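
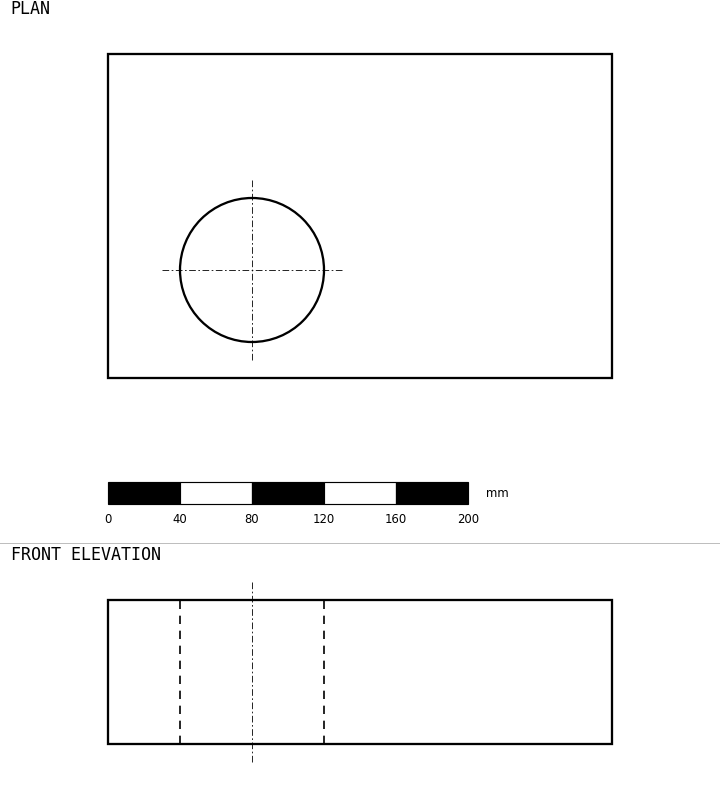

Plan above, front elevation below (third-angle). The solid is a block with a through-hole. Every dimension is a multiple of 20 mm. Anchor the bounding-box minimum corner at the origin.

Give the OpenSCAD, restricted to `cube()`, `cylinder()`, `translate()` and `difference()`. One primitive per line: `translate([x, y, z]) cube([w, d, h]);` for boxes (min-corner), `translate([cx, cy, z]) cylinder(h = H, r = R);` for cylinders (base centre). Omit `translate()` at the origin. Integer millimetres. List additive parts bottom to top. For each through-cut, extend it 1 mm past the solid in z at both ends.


difference() {
  cube([280, 180, 80]);
  translate([80, 60, -1]) cylinder(h = 82, r = 40);
}


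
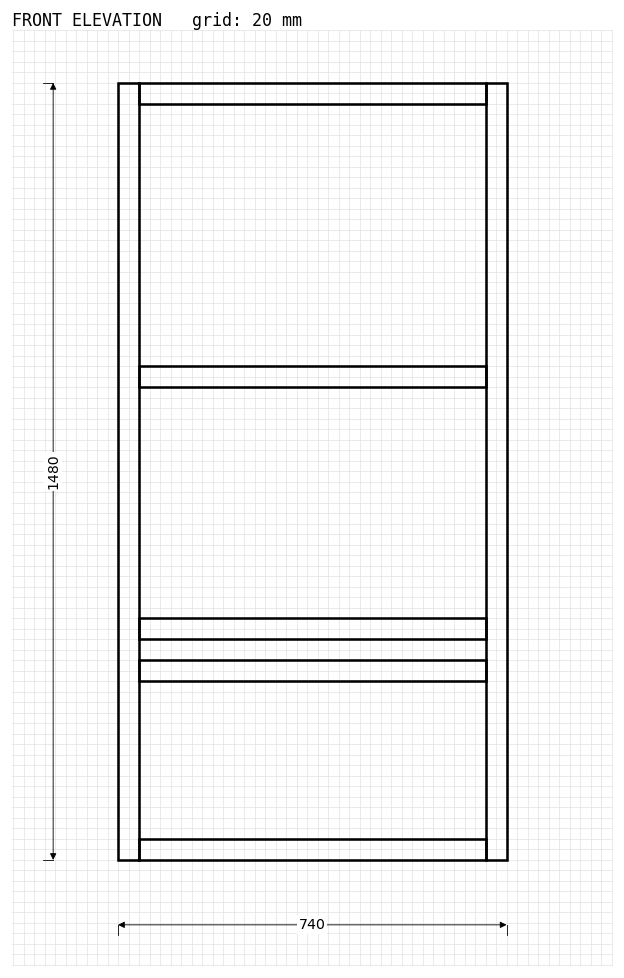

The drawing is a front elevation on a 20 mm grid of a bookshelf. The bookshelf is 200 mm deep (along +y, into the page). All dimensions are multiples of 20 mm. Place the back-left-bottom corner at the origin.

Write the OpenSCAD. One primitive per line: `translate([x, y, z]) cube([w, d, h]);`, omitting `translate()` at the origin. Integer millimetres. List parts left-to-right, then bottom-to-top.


cube([40, 200, 1480]);
translate([40, 0, 0]) cube([660, 200, 40]);
translate([40, 0, 340]) cube([660, 200, 40]);
translate([40, 0, 420]) cube([660, 200, 40]);
translate([40, 0, 900]) cube([660, 200, 40]);
translate([40, 0, 1440]) cube([660, 200, 40]);
translate([700, 0, 0]) cube([40, 200, 1480]);


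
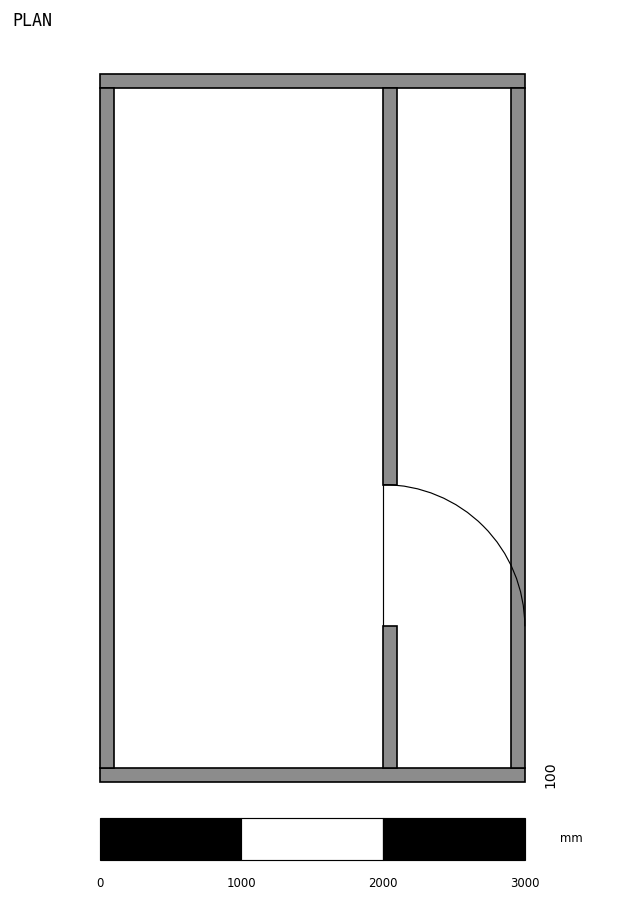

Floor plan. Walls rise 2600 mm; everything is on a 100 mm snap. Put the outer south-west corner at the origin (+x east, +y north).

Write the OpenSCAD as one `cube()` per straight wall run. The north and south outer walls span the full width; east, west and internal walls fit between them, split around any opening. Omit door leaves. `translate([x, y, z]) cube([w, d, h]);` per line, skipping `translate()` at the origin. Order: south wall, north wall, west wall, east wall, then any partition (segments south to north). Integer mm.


cube([3000, 100, 2600]);
translate([0, 4900, 0]) cube([3000, 100, 2600]);
translate([0, 100, 0]) cube([100, 4800, 2600]);
translate([2900, 100, 0]) cube([100, 4800, 2600]);
translate([2000, 100, 0]) cube([100, 1000, 2600]);
translate([2000, 2100, 0]) cube([100, 2800, 2600]);


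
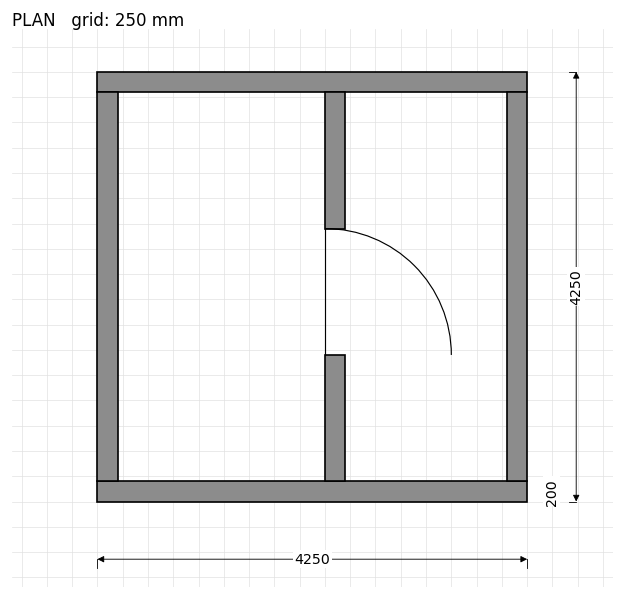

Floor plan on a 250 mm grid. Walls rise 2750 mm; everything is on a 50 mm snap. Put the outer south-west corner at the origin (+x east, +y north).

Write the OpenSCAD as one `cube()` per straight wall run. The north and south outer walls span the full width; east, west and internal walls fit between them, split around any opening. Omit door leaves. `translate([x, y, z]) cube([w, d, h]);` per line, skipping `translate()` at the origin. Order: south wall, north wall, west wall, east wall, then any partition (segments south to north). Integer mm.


cube([4250, 200, 2750]);
translate([0, 4050, 0]) cube([4250, 200, 2750]);
translate([0, 200, 0]) cube([200, 3850, 2750]);
translate([4050, 200, 0]) cube([200, 3850, 2750]);
translate([2250, 200, 0]) cube([200, 1250, 2750]);
translate([2250, 2700, 0]) cube([200, 1350, 2750]);


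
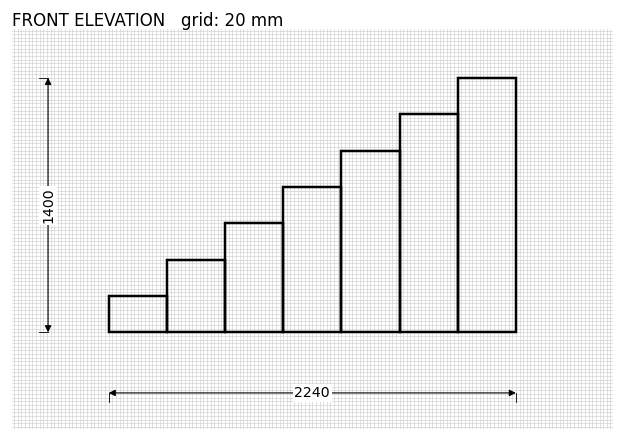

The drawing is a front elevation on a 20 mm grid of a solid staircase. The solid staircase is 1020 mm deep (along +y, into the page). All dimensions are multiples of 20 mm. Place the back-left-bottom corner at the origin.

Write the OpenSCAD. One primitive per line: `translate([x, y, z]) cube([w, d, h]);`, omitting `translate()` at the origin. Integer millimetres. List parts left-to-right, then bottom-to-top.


cube([320, 1020, 200]);
translate([320, 0, 0]) cube([320, 1020, 400]);
translate([640, 0, 0]) cube([320, 1020, 600]);
translate([960, 0, 0]) cube([320, 1020, 800]);
translate([1280, 0, 0]) cube([320, 1020, 1000]);
translate([1600, 0, 0]) cube([320, 1020, 1200]);
translate([1920, 0, 0]) cube([320, 1020, 1400]);


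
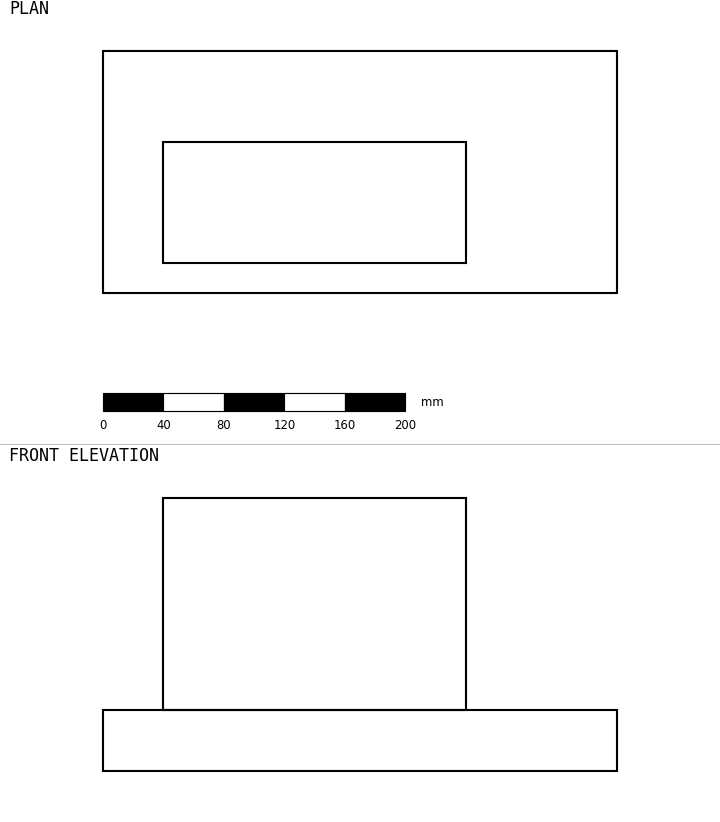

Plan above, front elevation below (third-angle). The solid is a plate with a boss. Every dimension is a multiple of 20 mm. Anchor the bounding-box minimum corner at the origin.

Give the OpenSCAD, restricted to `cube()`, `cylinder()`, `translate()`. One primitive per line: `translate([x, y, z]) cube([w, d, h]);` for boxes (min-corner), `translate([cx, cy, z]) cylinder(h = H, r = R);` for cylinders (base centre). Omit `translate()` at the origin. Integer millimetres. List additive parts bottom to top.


cube([340, 160, 40]);
translate([40, 20, 40]) cube([200, 80, 140]);


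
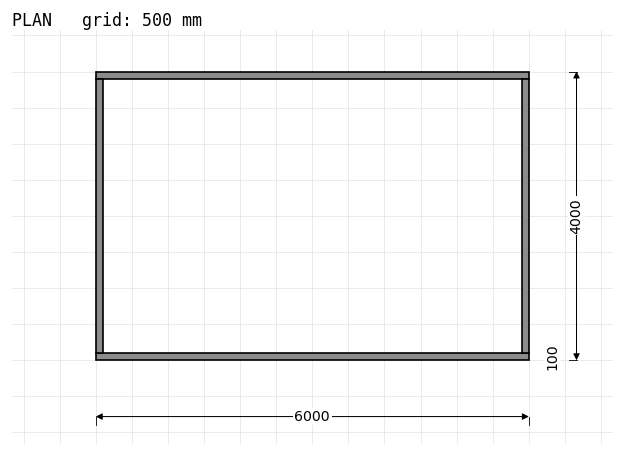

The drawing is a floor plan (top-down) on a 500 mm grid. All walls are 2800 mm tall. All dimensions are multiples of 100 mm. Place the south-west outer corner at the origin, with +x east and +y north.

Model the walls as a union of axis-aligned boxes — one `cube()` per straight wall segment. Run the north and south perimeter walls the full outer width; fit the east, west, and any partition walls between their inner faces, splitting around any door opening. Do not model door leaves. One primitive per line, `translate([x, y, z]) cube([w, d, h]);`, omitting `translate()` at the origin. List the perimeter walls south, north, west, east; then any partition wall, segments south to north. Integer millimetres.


cube([6000, 100, 2800]);
translate([0, 3900, 0]) cube([6000, 100, 2800]);
translate([0, 100, 0]) cube([100, 3800, 2800]);
translate([5900, 100, 0]) cube([100, 3800, 2800]);


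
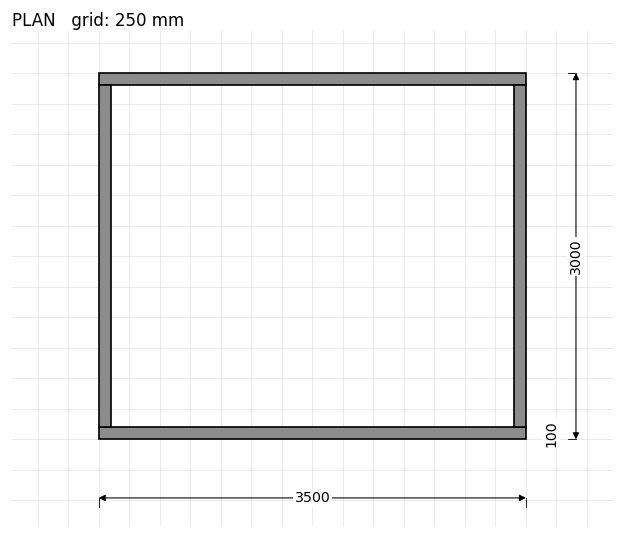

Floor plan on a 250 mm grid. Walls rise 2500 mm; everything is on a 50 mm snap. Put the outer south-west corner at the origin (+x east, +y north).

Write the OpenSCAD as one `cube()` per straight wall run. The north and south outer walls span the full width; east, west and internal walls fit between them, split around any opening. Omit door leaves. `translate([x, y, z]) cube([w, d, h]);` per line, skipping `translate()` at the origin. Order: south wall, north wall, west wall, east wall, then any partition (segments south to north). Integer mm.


cube([3500, 100, 2500]);
translate([0, 2900, 0]) cube([3500, 100, 2500]);
translate([0, 100, 0]) cube([100, 2800, 2500]);
translate([3400, 100, 0]) cube([100, 2800, 2500]);


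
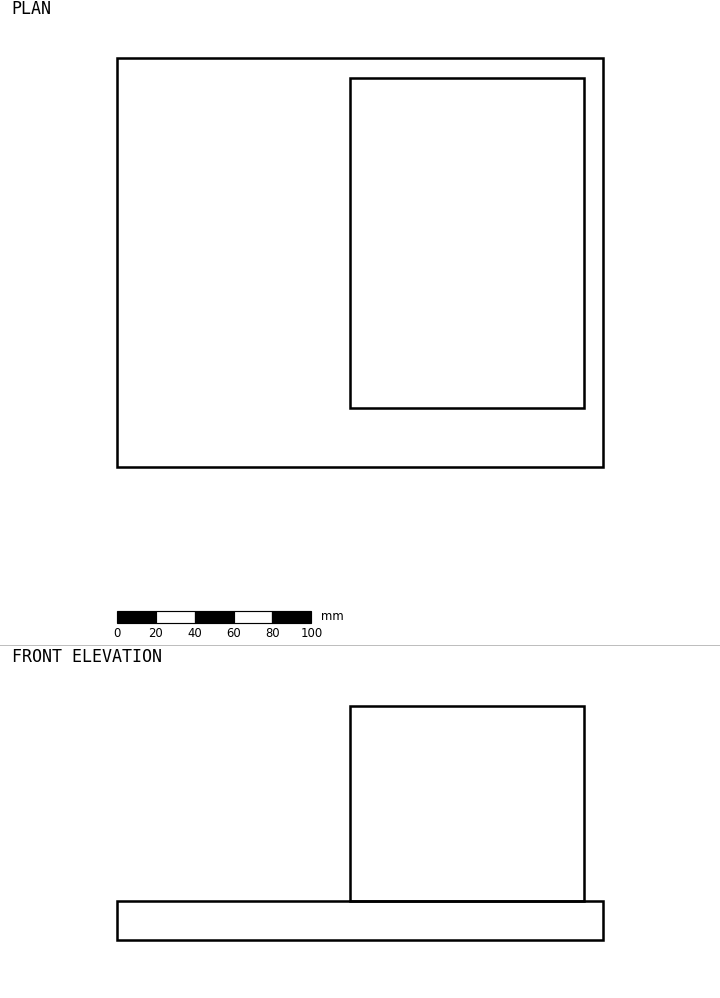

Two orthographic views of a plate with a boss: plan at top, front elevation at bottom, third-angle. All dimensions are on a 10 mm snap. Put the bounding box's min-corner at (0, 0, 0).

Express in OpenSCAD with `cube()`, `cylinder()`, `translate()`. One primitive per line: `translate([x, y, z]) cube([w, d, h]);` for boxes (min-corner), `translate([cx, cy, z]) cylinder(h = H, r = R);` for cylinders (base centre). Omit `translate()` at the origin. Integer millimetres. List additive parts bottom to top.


cube([250, 210, 20]);
translate([120, 30, 20]) cube([120, 170, 100]);


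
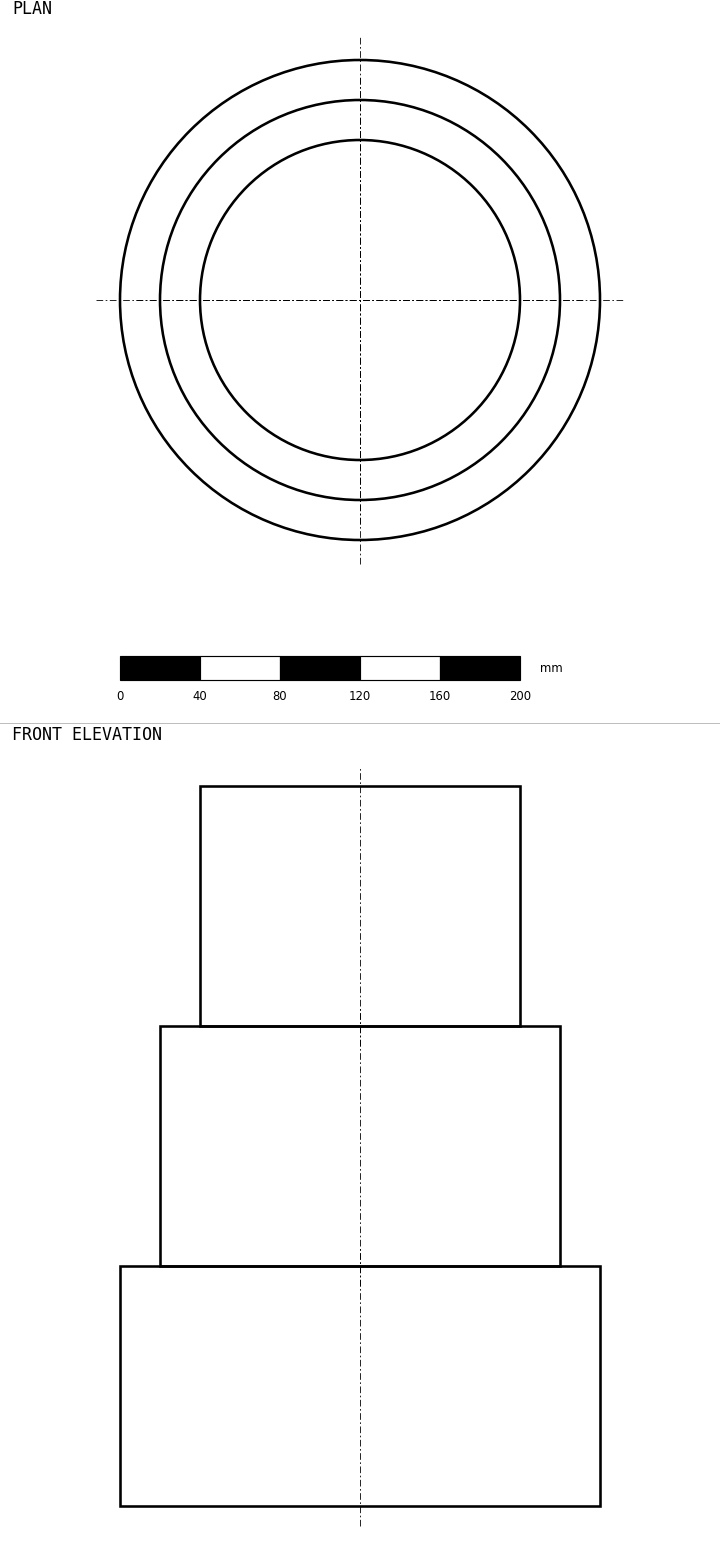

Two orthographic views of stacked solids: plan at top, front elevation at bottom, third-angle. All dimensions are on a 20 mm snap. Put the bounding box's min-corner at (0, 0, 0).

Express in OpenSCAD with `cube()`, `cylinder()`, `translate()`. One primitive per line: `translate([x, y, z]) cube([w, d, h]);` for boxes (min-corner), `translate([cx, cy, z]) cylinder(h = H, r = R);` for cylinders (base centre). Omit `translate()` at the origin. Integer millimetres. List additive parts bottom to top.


translate([120, 120, 0]) cylinder(h = 120, r = 120);
translate([120, 120, 120]) cylinder(h = 120, r = 100);
translate([120, 120, 240]) cylinder(h = 120, r = 80);


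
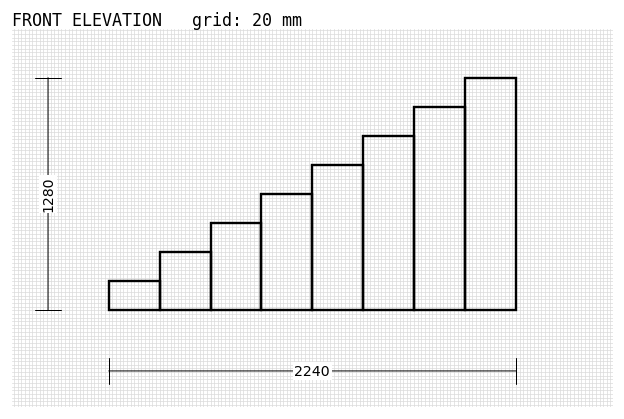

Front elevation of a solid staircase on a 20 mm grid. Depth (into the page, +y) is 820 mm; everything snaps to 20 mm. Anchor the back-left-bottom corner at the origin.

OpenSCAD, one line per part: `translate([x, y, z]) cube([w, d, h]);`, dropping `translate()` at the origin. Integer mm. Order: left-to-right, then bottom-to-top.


cube([280, 820, 160]);
translate([280, 0, 0]) cube([280, 820, 320]);
translate([560, 0, 0]) cube([280, 820, 480]);
translate([840, 0, 0]) cube([280, 820, 640]);
translate([1120, 0, 0]) cube([280, 820, 800]);
translate([1400, 0, 0]) cube([280, 820, 960]);
translate([1680, 0, 0]) cube([280, 820, 1120]);
translate([1960, 0, 0]) cube([280, 820, 1280]);


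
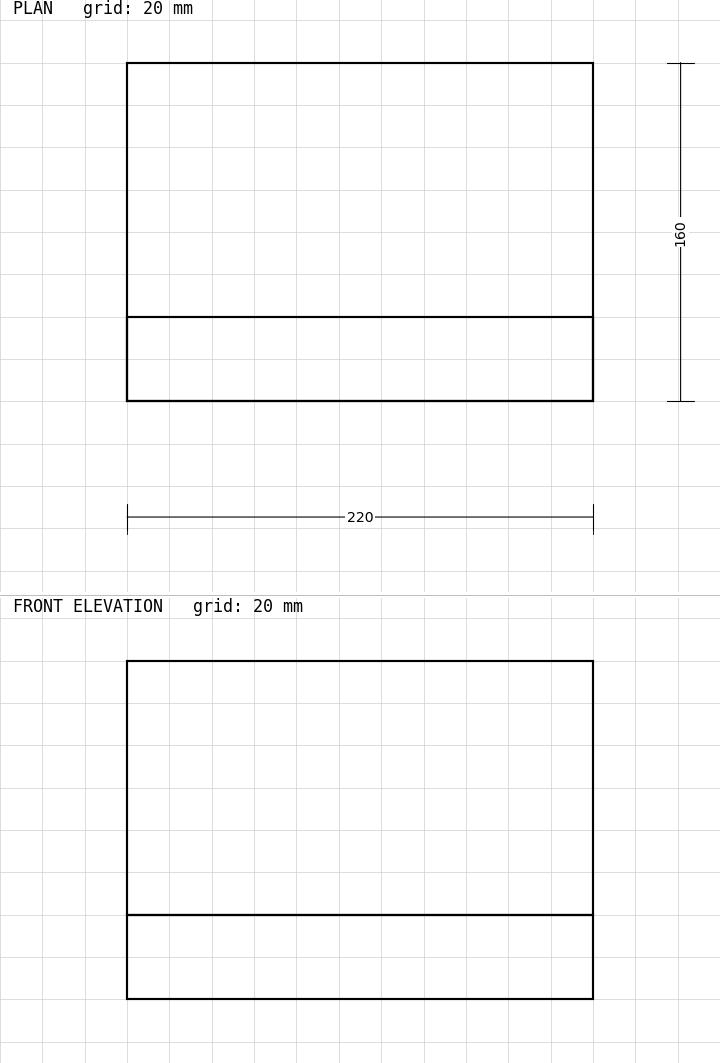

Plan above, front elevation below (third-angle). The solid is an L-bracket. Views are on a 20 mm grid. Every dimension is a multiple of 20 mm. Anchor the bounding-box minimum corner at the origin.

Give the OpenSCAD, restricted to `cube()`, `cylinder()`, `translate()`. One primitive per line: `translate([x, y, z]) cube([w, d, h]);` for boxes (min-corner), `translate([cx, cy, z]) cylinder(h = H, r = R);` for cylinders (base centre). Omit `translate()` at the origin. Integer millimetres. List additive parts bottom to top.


cube([220, 160, 40]);
translate([0, 0, 40]) cube([220, 40, 120]);


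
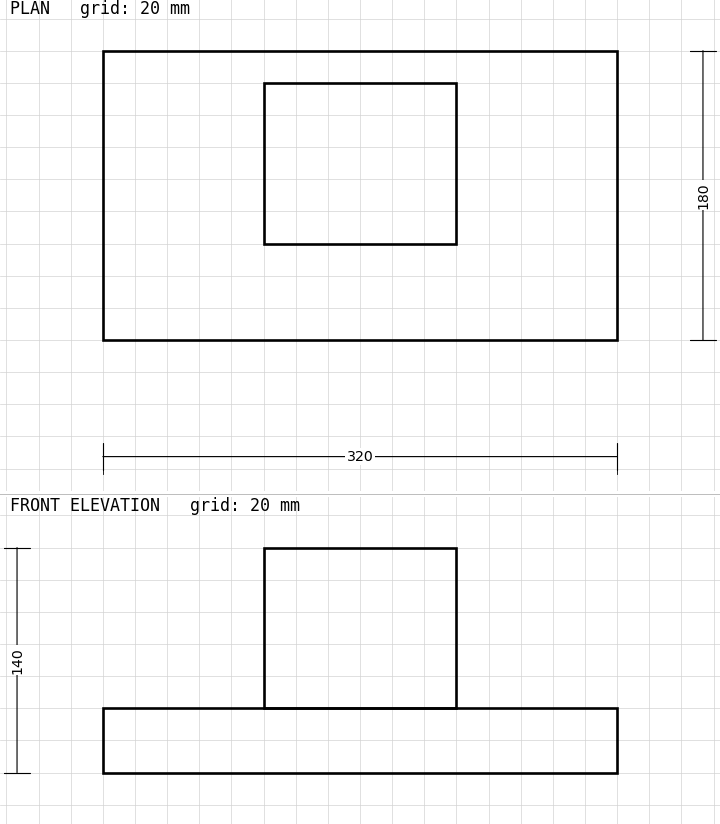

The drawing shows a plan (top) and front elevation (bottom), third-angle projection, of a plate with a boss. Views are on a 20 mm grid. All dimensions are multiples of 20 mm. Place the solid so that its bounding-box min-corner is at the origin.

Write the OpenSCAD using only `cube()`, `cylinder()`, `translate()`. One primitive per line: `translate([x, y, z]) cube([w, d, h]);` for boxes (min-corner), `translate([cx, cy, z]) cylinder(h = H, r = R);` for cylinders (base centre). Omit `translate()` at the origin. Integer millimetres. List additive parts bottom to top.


cube([320, 180, 40]);
translate([100, 60, 40]) cube([120, 100, 100]);


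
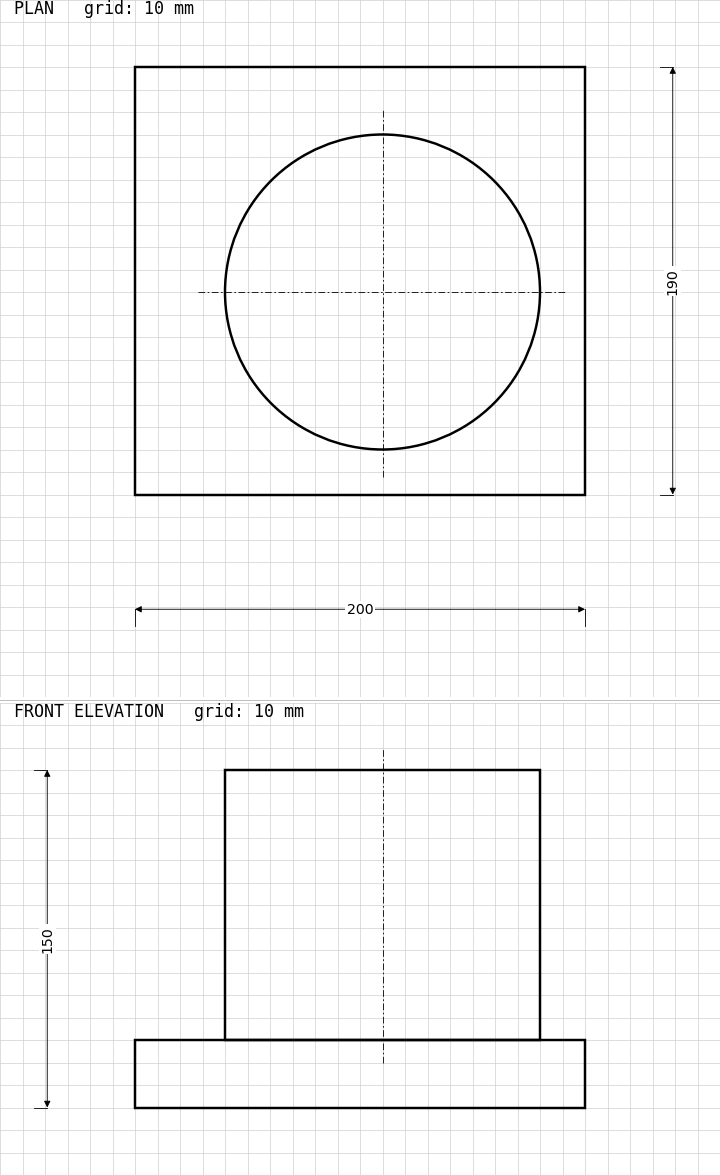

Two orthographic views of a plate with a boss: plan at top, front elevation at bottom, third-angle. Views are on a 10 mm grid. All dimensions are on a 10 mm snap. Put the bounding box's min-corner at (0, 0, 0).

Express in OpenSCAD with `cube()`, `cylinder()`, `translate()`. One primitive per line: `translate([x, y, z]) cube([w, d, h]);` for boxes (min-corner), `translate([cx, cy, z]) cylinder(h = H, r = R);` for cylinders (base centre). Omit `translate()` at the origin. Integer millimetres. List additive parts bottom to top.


cube([200, 190, 30]);
translate([110, 90, 30]) cylinder(h = 120, r = 70);


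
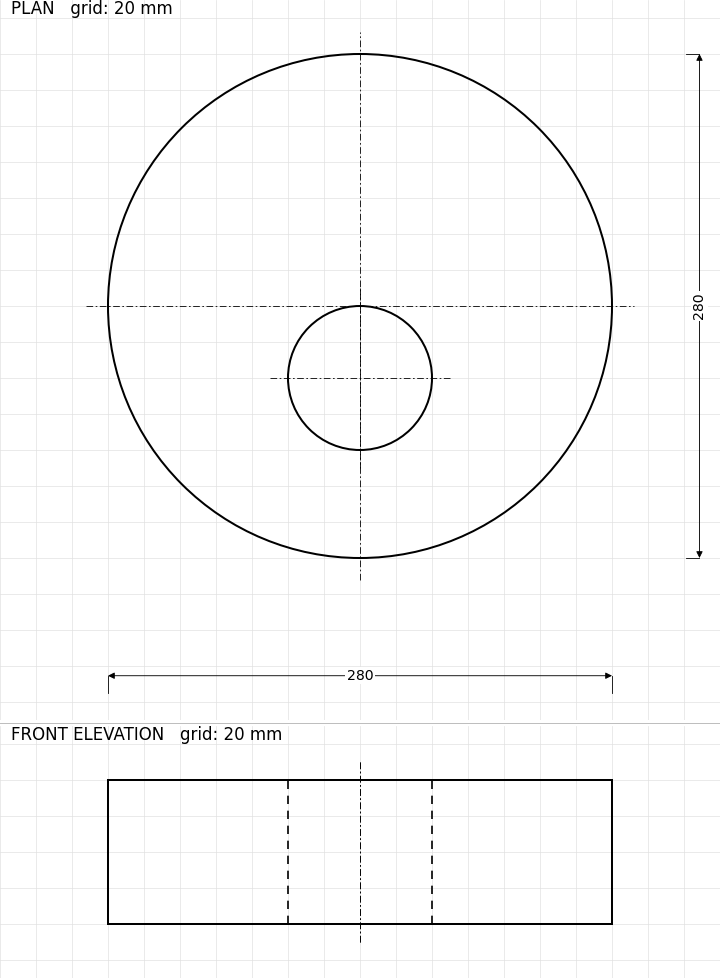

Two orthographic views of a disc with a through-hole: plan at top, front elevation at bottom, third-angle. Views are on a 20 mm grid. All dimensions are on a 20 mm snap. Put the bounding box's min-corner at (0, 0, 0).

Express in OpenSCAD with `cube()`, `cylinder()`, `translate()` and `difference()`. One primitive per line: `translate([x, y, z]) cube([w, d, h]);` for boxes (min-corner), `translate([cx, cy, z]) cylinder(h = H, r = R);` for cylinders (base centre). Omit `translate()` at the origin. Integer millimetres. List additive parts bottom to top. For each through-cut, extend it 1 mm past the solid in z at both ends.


difference() {
  translate([140, 140, 0]) cylinder(h = 80, r = 140);
  translate([140, 100, -1]) cylinder(h = 82, r = 40);
}


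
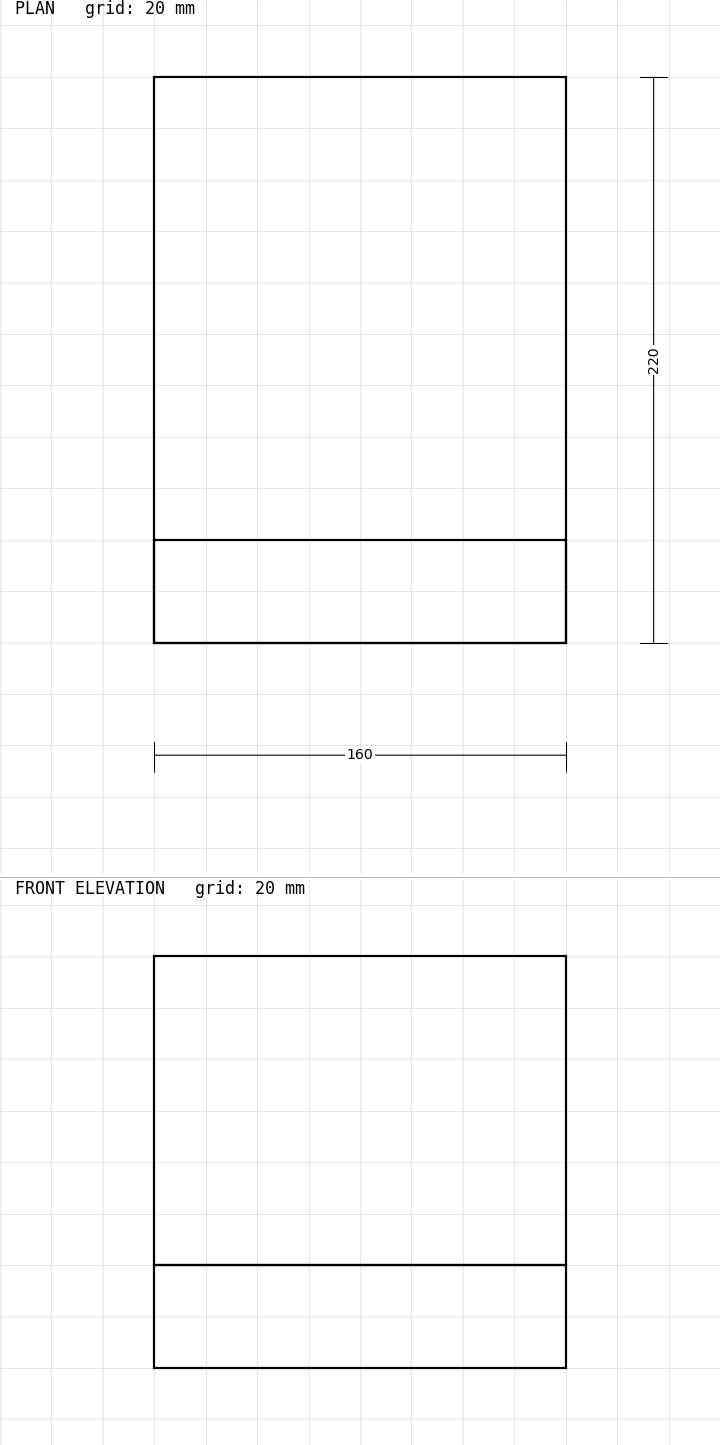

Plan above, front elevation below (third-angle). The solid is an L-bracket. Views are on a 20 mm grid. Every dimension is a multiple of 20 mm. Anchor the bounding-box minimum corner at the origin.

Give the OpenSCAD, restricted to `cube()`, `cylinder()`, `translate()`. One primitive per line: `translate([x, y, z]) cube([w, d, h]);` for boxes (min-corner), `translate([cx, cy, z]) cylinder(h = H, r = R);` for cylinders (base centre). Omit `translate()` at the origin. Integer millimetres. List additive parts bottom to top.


cube([160, 220, 40]);
translate([0, 0, 40]) cube([160, 40, 120]);


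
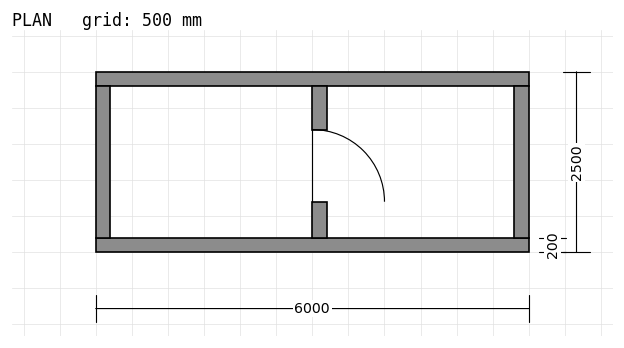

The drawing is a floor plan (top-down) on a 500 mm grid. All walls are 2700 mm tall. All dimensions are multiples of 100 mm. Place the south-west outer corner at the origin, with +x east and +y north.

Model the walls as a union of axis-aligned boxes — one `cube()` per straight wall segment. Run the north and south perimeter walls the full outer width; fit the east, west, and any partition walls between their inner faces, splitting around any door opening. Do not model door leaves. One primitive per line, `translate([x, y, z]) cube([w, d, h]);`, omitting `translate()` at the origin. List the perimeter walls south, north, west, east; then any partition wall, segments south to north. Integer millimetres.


cube([6000, 200, 2700]);
translate([0, 2300, 0]) cube([6000, 200, 2700]);
translate([0, 200, 0]) cube([200, 2100, 2700]);
translate([5800, 200, 0]) cube([200, 2100, 2700]);
translate([3000, 200, 0]) cube([200, 500, 2700]);
translate([3000, 1700, 0]) cube([200, 600, 2700]);


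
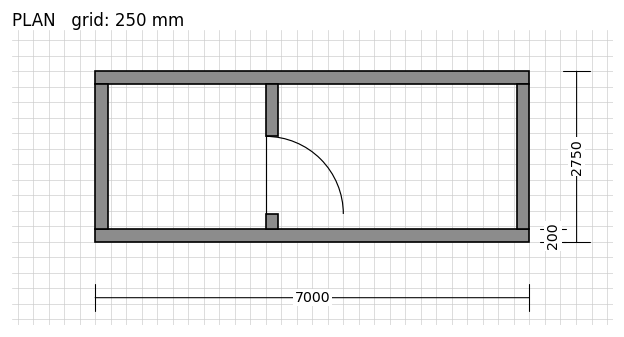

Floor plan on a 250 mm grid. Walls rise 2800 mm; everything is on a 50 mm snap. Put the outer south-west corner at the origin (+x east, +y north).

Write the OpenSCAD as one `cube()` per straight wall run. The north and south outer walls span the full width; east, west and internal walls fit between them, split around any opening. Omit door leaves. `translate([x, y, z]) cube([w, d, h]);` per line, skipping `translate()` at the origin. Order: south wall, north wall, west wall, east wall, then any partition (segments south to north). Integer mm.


cube([7000, 200, 2800]);
translate([0, 2550, 0]) cube([7000, 200, 2800]);
translate([0, 200, 0]) cube([200, 2350, 2800]);
translate([6800, 200, 0]) cube([200, 2350, 2800]);
translate([2750, 200, 0]) cube([200, 250, 2800]);
translate([2750, 1700, 0]) cube([200, 850, 2800]);


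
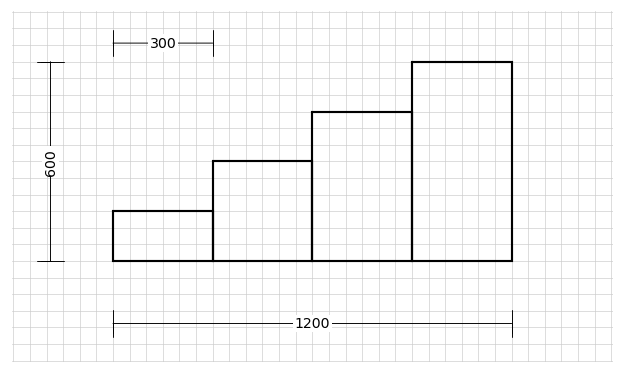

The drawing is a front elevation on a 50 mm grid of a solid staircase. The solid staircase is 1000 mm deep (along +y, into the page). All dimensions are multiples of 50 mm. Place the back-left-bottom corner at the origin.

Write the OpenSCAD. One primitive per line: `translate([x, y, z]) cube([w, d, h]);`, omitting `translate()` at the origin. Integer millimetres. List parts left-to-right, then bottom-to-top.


cube([300, 1000, 150]);
translate([300, 0, 0]) cube([300, 1000, 300]);
translate([600, 0, 0]) cube([300, 1000, 450]);
translate([900, 0, 0]) cube([300, 1000, 600]);


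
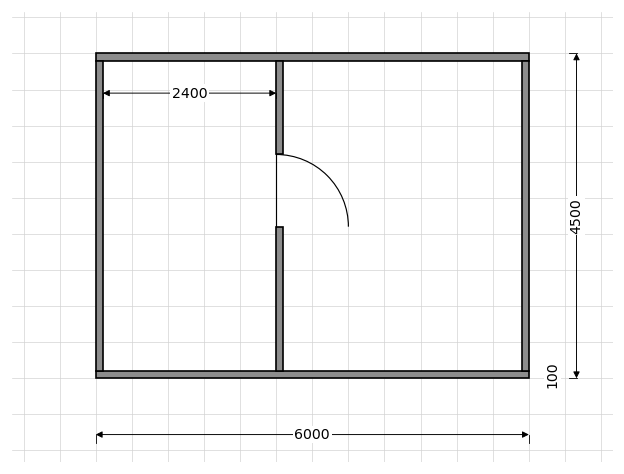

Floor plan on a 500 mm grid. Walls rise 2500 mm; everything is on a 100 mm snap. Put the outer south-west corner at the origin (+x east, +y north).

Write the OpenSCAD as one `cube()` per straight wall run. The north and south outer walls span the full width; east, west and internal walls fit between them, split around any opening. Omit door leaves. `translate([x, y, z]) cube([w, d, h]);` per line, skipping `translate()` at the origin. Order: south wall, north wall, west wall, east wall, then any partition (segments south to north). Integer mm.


cube([6000, 100, 2500]);
translate([0, 4400, 0]) cube([6000, 100, 2500]);
translate([0, 100, 0]) cube([100, 4300, 2500]);
translate([5900, 100, 0]) cube([100, 4300, 2500]);
translate([2500, 100, 0]) cube([100, 2000, 2500]);
translate([2500, 3100, 0]) cube([100, 1300, 2500]);


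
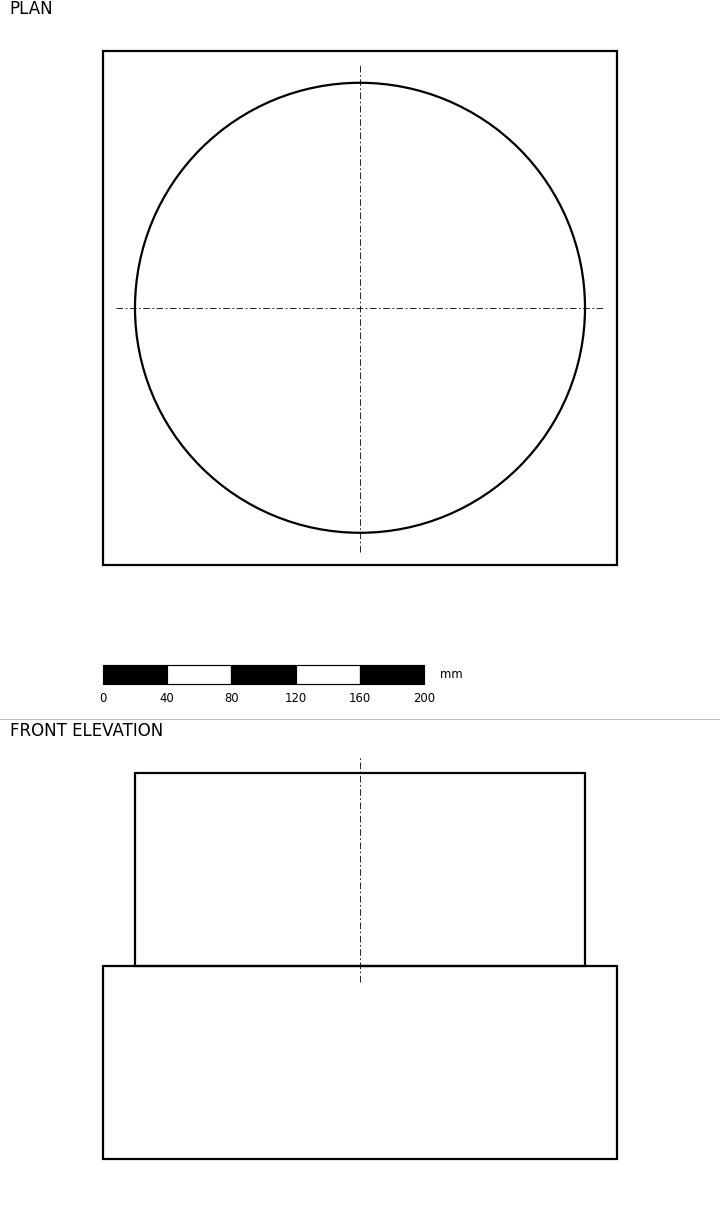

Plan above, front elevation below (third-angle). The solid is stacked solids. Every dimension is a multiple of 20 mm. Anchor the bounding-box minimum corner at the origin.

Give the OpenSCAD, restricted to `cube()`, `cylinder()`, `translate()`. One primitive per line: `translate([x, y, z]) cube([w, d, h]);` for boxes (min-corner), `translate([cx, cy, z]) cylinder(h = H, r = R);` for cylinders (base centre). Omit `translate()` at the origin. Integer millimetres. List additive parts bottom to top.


cube([320, 320, 120]);
translate([160, 160, 120]) cylinder(h = 120, r = 140);


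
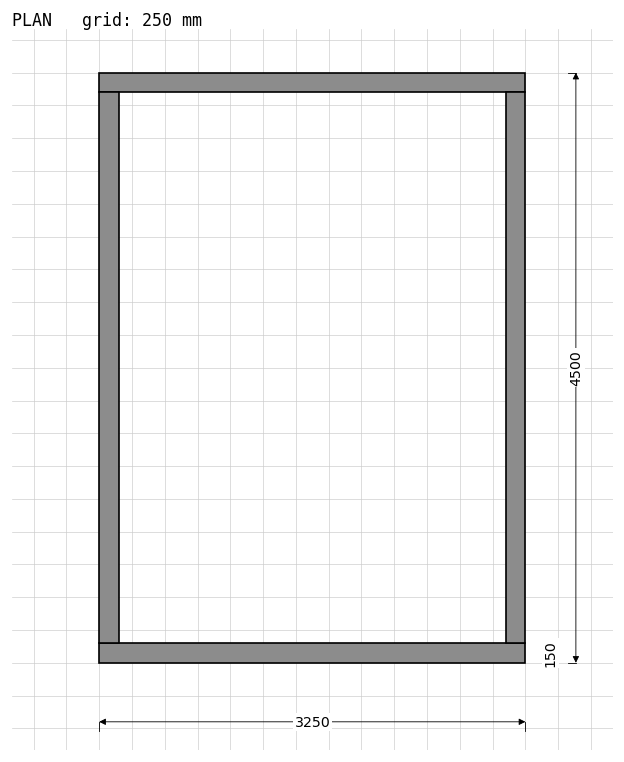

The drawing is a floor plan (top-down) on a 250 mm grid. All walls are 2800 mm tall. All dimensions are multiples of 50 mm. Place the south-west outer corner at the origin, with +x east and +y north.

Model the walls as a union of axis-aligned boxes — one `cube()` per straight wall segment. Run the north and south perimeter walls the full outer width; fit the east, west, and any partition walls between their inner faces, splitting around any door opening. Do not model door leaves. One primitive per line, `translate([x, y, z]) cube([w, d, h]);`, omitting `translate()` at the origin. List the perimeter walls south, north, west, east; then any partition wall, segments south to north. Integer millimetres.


cube([3250, 150, 2800]);
translate([0, 4350, 0]) cube([3250, 150, 2800]);
translate([0, 150, 0]) cube([150, 4200, 2800]);
translate([3100, 150, 0]) cube([150, 4200, 2800]);


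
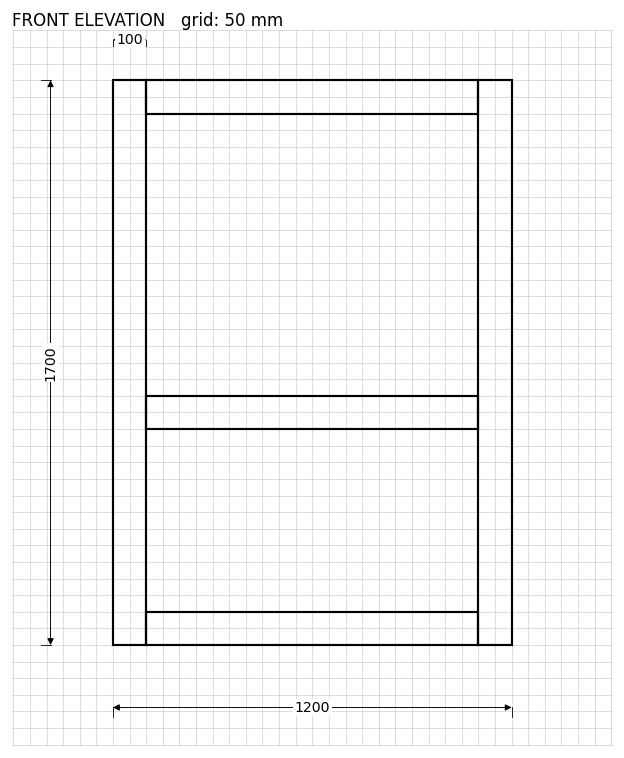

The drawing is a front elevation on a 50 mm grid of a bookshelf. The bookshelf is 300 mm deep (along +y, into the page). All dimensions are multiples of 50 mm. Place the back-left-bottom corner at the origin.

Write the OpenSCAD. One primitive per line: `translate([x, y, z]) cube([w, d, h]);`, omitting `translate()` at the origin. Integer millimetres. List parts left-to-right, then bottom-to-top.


cube([100, 300, 1700]);
translate([100, 0, 0]) cube([1000, 300, 100]);
translate([100, 0, 650]) cube([1000, 300, 100]);
translate([100, 0, 1600]) cube([1000, 300, 100]);
translate([1100, 0, 0]) cube([100, 300, 1700]);


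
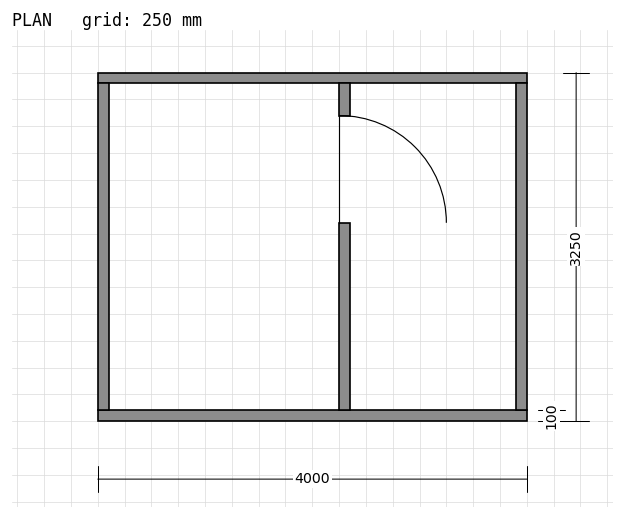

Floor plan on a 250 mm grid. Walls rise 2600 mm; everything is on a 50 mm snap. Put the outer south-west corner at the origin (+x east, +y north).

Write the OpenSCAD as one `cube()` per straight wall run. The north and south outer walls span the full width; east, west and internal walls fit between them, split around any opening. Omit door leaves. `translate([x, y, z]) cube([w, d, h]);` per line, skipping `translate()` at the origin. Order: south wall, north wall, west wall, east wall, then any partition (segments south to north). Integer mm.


cube([4000, 100, 2600]);
translate([0, 3150, 0]) cube([4000, 100, 2600]);
translate([0, 100, 0]) cube([100, 3050, 2600]);
translate([3900, 100, 0]) cube([100, 3050, 2600]);
translate([2250, 100, 0]) cube([100, 1750, 2600]);
translate([2250, 2850, 0]) cube([100, 300, 2600]);


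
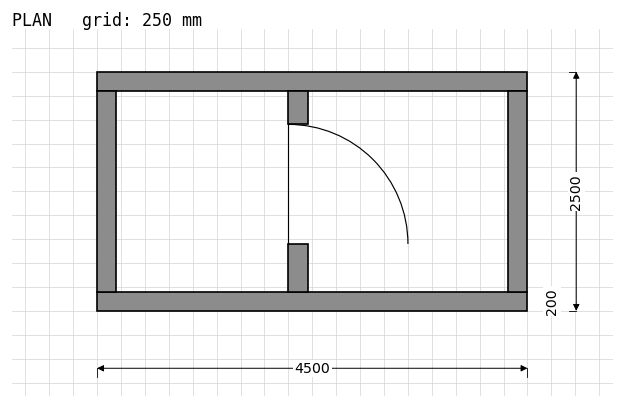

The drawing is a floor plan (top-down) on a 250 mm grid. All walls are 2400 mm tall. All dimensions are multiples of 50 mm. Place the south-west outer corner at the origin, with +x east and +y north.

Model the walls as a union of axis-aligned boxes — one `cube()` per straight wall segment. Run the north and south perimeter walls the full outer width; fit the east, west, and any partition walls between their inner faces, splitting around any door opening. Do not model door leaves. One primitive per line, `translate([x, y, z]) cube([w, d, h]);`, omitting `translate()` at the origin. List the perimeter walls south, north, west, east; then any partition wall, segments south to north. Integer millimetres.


cube([4500, 200, 2400]);
translate([0, 2300, 0]) cube([4500, 200, 2400]);
translate([0, 200, 0]) cube([200, 2100, 2400]);
translate([4300, 200, 0]) cube([200, 2100, 2400]);
translate([2000, 200, 0]) cube([200, 500, 2400]);
translate([2000, 1950, 0]) cube([200, 350, 2400]);


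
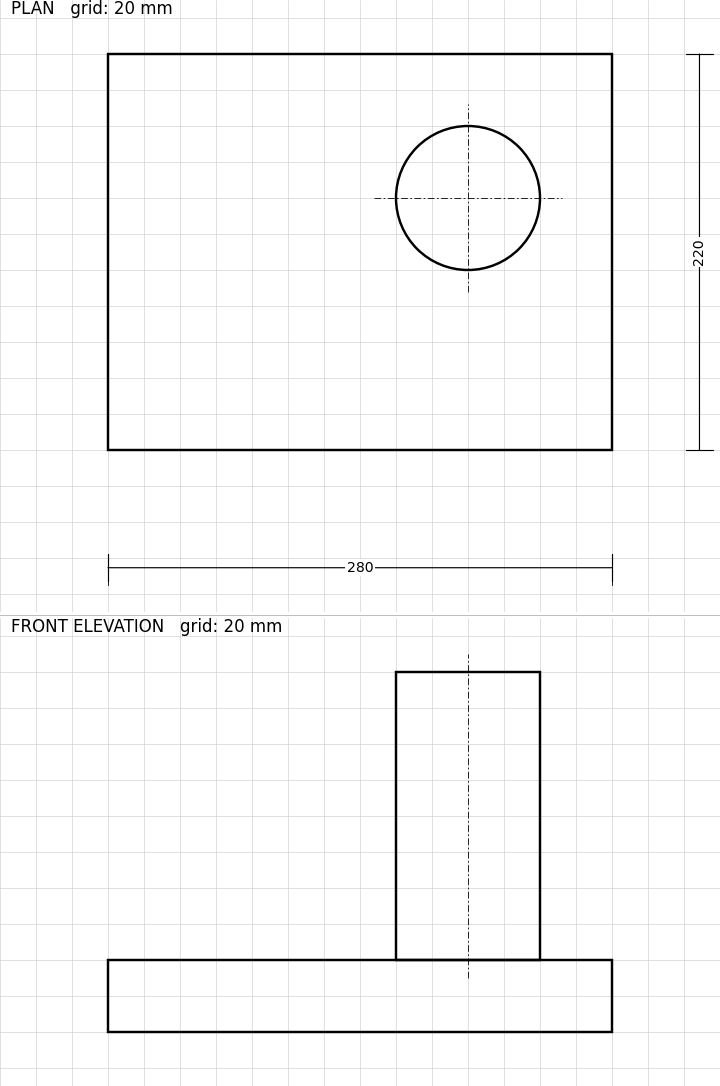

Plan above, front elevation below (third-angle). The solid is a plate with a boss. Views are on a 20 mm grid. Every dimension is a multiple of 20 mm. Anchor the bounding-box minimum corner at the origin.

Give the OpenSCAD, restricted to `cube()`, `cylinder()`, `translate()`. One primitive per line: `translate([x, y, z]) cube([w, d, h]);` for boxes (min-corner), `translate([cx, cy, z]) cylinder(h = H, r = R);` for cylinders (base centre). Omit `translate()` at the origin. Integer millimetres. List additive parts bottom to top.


cube([280, 220, 40]);
translate([200, 140, 40]) cylinder(h = 160, r = 40);


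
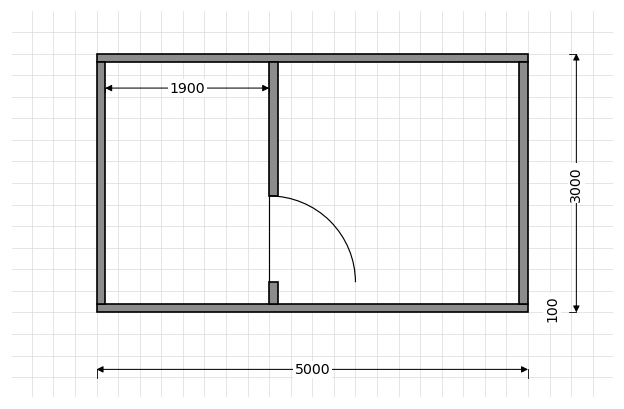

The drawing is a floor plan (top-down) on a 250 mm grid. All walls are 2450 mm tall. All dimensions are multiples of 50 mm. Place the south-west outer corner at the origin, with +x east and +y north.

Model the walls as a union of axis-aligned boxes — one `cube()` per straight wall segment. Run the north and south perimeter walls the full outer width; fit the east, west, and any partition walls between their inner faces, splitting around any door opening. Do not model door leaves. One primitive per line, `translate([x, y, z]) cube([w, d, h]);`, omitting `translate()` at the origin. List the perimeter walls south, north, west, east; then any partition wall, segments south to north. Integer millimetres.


cube([5000, 100, 2450]);
translate([0, 2900, 0]) cube([5000, 100, 2450]);
translate([0, 100, 0]) cube([100, 2800, 2450]);
translate([4900, 100, 0]) cube([100, 2800, 2450]);
translate([2000, 100, 0]) cube([100, 250, 2450]);
translate([2000, 1350, 0]) cube([100, 1550, 2450]);


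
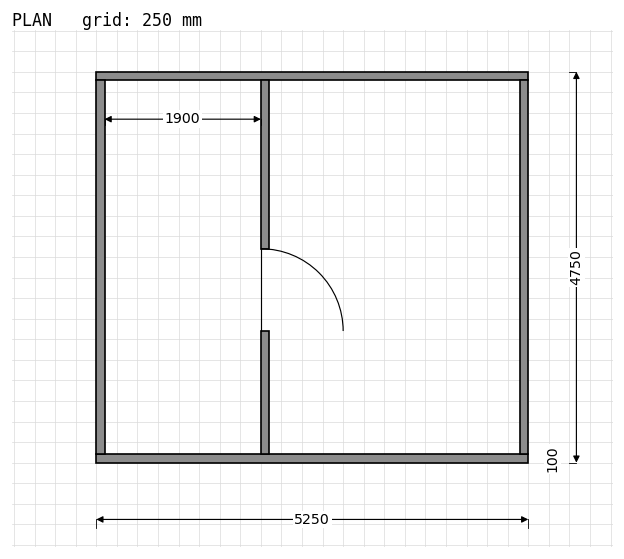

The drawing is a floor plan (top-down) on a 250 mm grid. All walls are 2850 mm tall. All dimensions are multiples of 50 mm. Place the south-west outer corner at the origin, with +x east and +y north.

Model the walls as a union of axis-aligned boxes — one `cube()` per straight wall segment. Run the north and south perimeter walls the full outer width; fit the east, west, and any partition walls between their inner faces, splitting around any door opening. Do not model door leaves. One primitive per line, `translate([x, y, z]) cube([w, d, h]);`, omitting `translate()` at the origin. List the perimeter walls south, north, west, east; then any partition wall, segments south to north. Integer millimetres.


cube([5250, 100, 2850]);
translate([0, 4650, 0]) cube([5250, 100, 2850]);
translate([0, 100, 0]) cube([100, 4550, 2850]);
translate([5150, 100, 0]) cube([100, 4550, 2850]);
translate([2000, 100, 0]) cube([100, 1500, 2850]);
translate([2000, 2600, 0]) cube([100, 2050, 2850]);


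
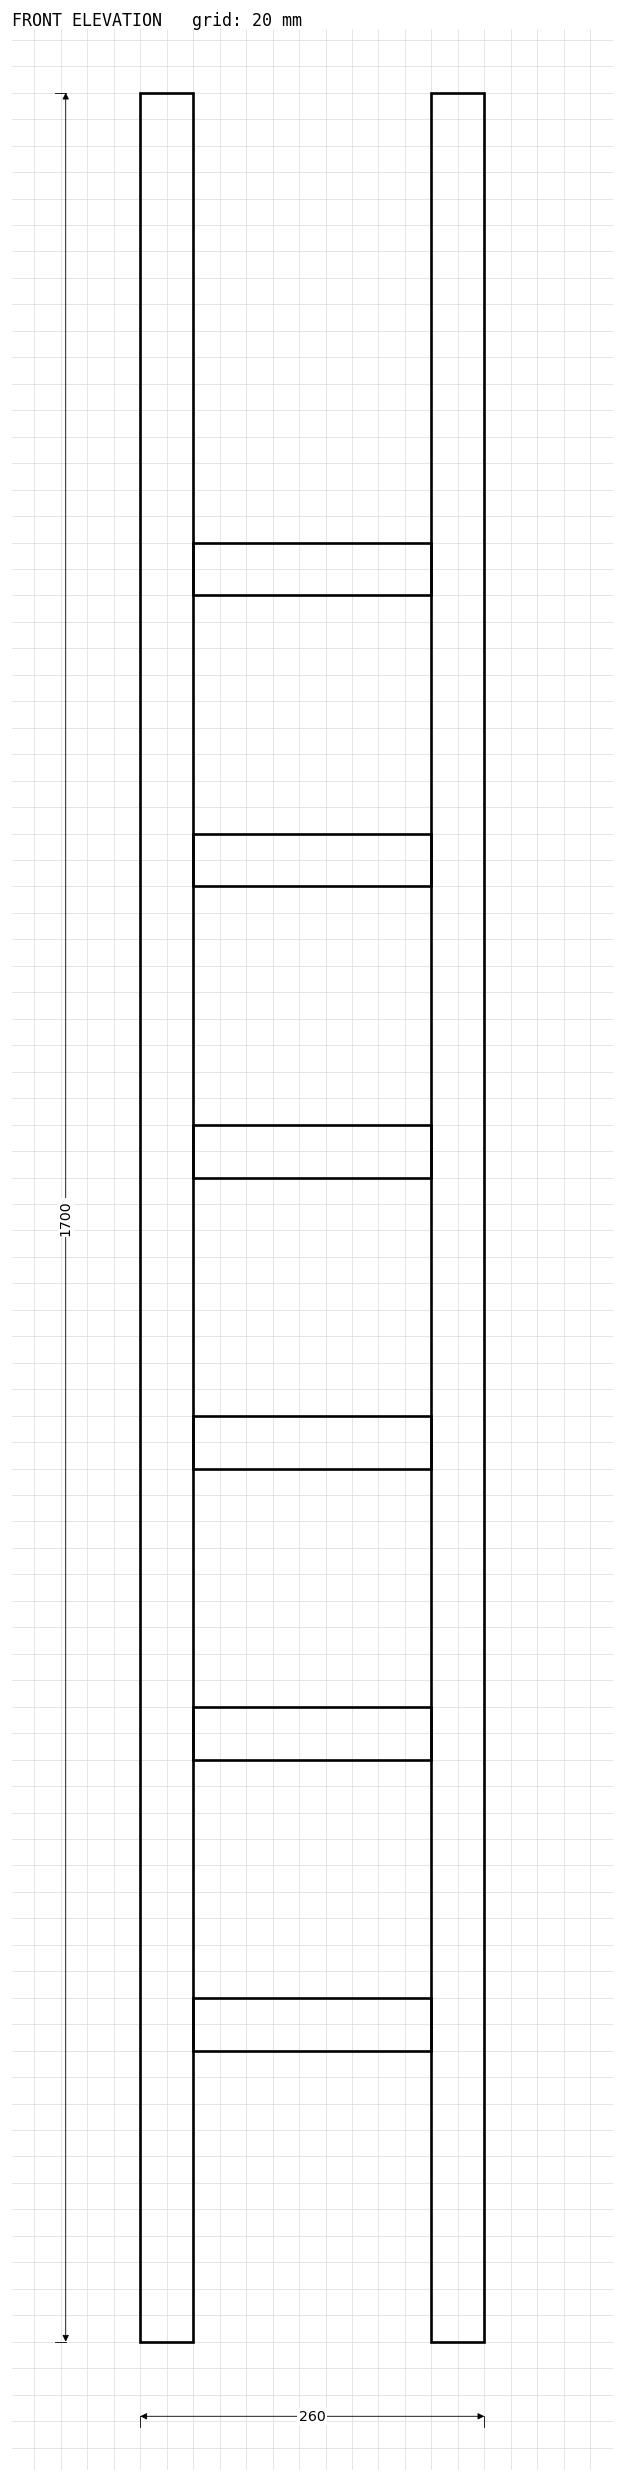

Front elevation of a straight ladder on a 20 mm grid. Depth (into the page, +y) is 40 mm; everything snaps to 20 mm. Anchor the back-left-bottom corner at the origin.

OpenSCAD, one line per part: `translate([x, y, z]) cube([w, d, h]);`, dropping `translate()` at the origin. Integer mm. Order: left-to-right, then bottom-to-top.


cube([40, 40, 1700]);
translate([40, 0, 220]) cube([180, 40, 40]);
translate([40, 0, 440]) cube([180, 40, 40]);
translate([40, 0, 660]) cube([180, 40, 40]);
translate([40, 0, 880]) cube([180, 40, 40]);
translate([40, 0, 1100]) cube([180, 40, 40]);
translate([40, 0, 1320]) cube([180, 40, 40]);
translate([220, 0, 0]) cube([40, 40, 1700]);


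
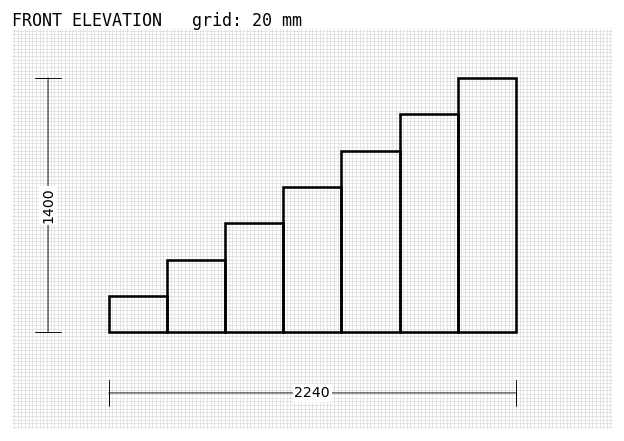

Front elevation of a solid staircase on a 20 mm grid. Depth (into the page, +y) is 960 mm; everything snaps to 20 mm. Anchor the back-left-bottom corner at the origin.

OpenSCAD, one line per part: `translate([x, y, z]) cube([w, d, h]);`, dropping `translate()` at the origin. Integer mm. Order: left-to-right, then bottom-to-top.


cube([320, 960, 200]);
translate([320, 0, 0]) cube([320, 960, 400]);
translate([640, 0, 0]) cube([320, 960, 600]);
translate([960, 0, 0]) cube([320, 960, 800]);
translate([1280, 0, 0]) cube([320, 960, 1000]);
translate([1600, 0, 0]) cube([320, 960, 1200]);
translate([1920, 0, 0]) cube([320, 960, 1400]);


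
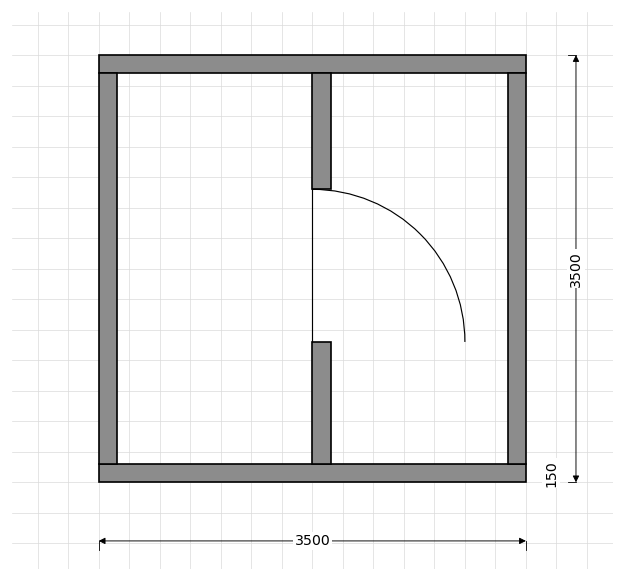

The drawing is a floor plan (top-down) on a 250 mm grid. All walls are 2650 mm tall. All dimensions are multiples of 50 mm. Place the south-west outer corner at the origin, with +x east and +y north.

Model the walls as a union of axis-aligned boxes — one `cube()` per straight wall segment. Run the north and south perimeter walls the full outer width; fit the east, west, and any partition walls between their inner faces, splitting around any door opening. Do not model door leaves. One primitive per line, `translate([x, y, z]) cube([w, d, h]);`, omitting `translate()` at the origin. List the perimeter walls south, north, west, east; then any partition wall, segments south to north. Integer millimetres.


cube([3500, 150, 2650]);
translate([0, 3350, 0]) cube([3500, 150, 2650]);
translate([0, 150, 0]) cube([150, 3200, 2650]);
translate([3350, 150, 0]) cube([150, 3200, 2650]);
translate([1750, 150, 0]) cube([150, 1000, 2650]);
translate([1750, 2400, 0]) cube([150, 950, 2650]);


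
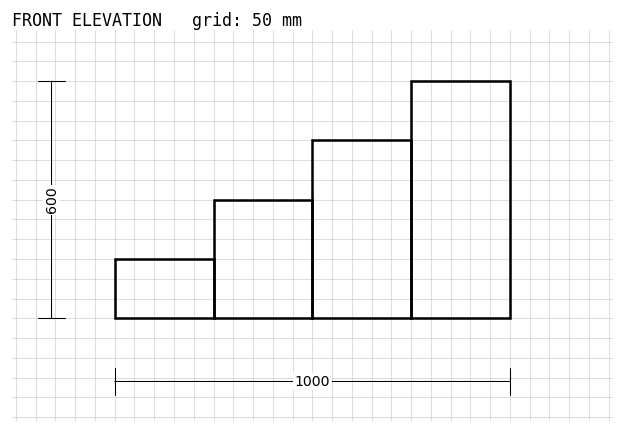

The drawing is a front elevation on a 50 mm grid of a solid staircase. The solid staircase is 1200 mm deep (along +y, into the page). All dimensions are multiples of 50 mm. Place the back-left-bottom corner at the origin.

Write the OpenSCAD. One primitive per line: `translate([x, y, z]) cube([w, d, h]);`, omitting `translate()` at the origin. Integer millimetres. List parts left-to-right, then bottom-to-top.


cube([250, 1200, 150]);
translate([250, 0, 0]) cube([250, 1200, 300]);
translate([500, 0, 0]) cube([250, 1200, 450]);
translate([750, 0, 0]) cube([250, 1200, 600]);


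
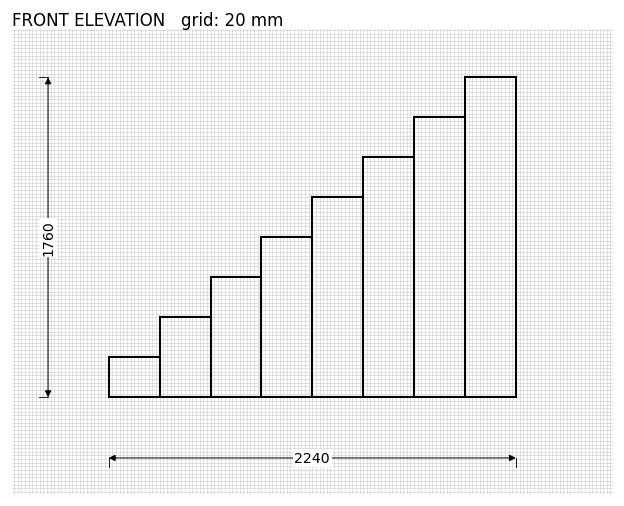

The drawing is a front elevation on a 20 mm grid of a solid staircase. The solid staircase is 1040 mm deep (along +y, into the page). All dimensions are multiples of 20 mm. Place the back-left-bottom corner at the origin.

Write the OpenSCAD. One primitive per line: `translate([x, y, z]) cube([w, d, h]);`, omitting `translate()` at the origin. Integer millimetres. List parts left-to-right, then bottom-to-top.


cube([280, 1040, 220]);
translate([280, 0, 0]) cube([280, 1040, 440]);
translate([560, 0, 0]) cube([280, 1040, 660]);
translate([840, 0, 0]) cube([280, 1040, 880]);
translate([1120, 0, 0]) cube([280, 1040, 1100]);
translate([1400, 0, 0]) cube([280, 1040, 1320]);
translate([1680, 0, 0]) cube([280, 1040, 1540]);
translate([1960, 0, 0]) cube([280, 1040, 1760]);


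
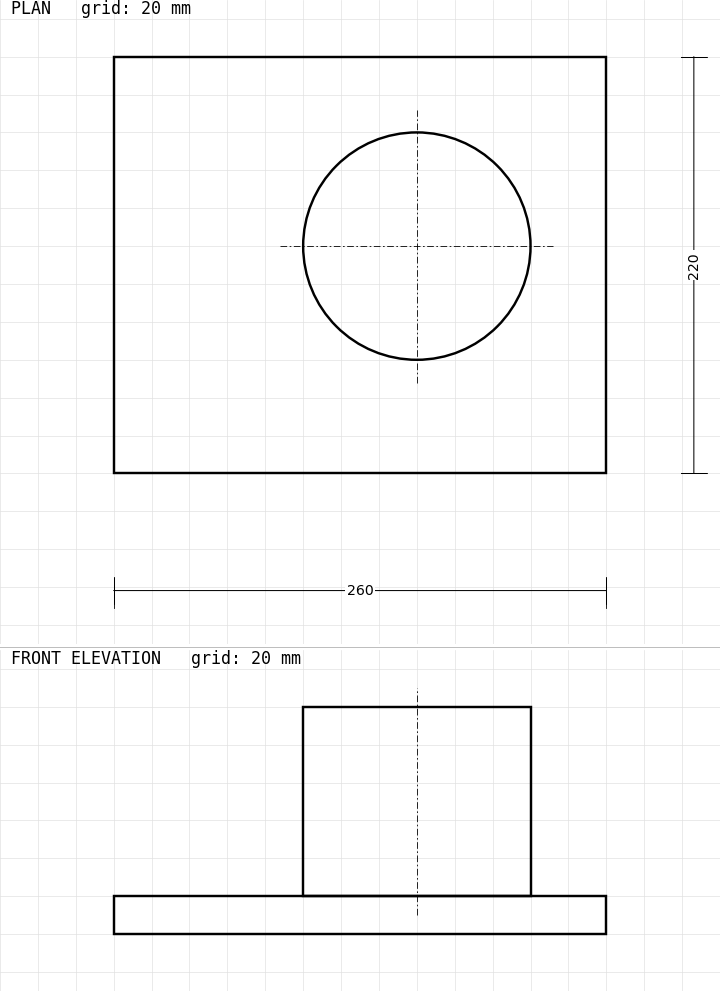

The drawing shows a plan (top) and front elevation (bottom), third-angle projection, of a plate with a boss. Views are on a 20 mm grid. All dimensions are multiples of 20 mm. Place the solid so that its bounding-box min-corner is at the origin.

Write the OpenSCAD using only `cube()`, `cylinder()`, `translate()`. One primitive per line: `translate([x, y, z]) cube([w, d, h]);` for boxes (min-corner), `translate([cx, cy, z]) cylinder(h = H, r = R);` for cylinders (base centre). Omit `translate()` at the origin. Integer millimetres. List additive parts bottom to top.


cube([260, 220, 20]);
translate([160, 120, 20]) cylinder(h = 100, r = 60);


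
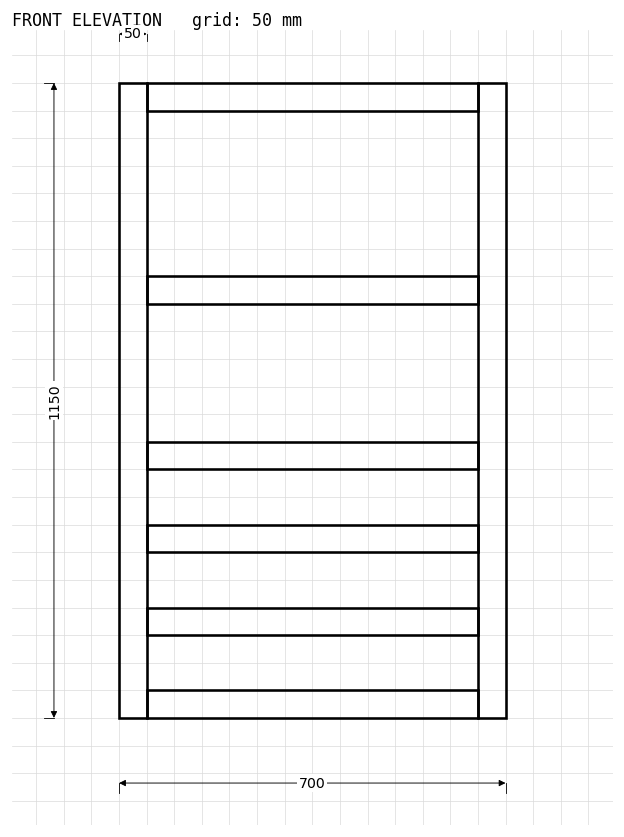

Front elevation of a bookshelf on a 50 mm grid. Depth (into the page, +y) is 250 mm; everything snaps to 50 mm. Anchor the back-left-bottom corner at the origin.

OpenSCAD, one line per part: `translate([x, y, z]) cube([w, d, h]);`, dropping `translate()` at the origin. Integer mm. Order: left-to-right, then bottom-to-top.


cube([50, 250, 1150]);
translate([50, 0, 0]) cube([600, 250, 50]);
translate([50, 0, 150]) cube([600, 250, 50]);
translate([50, 0, 300]) cube([600, 250, 50]);
translate([50, 0, 450]) cube([600, 250, 50]);
translate([50, 0, 750]) cube([600, 250, 50]);
translate([50, 0, 1100]) cube([600, 250, 50]);
translate([650, 0, 0]) cube([50, 250, 1150]);


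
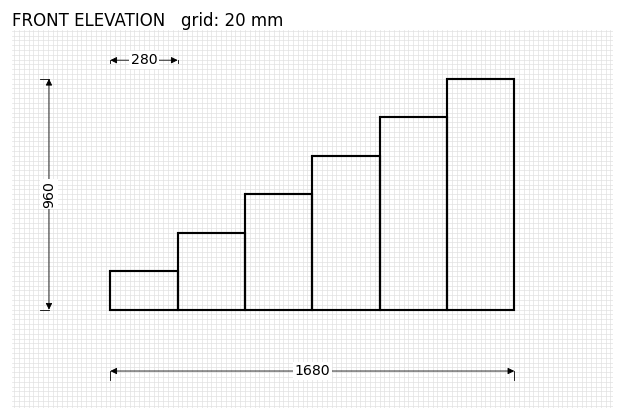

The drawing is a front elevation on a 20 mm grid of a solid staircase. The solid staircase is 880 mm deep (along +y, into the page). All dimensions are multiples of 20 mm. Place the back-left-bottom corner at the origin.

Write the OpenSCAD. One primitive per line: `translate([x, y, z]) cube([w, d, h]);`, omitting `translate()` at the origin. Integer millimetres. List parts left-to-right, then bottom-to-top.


cube([280, 880, 160]);
translate([280, 0, 0]) cube([280, 880, 320]);
translate([560, 0, 0]) cube([280, 880, 480]);
translate([840, 0, 0]) cube([280, 880, 640]);
translate([1120, 0, 0]) cube([280, 880, 800]);
translate([1400, 0, 0]) cube([280, 880, 960]);


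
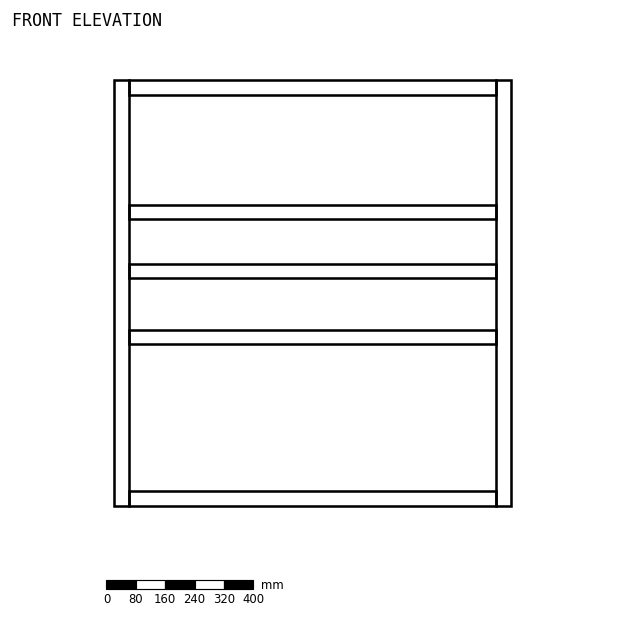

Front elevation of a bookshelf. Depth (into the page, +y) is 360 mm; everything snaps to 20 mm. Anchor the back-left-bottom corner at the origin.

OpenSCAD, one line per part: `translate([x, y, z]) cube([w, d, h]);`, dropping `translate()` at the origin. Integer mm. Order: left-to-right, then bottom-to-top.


cube([40, 360, 1160]);
translate([40, 0, 0]) cube([1000, 360, 40]);
translate([40, 0, 440]) cube([1000, 360, 40]);
translate([40, 0, 620]) cube([1000, 360, 40]);
translate([40, 0, 780]) cube([1000, 360, 40]);
translate([40, 0, 1120]) cube([1000, 360, 40]);
translate([1040, 0, 0]) cube([40, 360, 1160]);


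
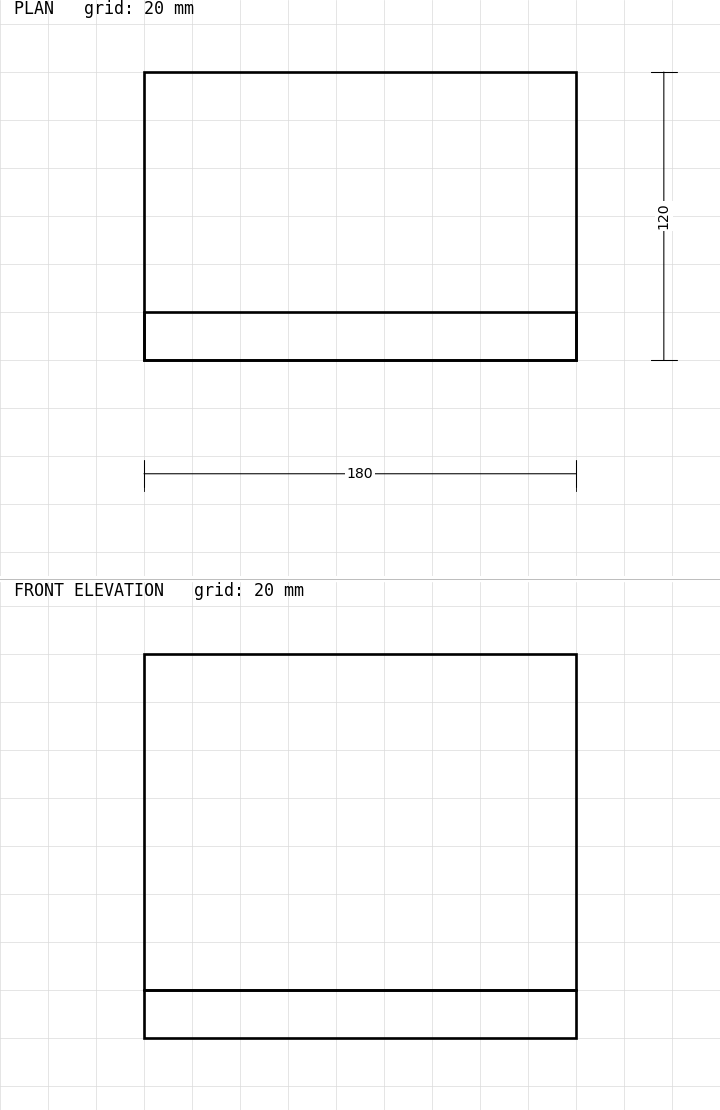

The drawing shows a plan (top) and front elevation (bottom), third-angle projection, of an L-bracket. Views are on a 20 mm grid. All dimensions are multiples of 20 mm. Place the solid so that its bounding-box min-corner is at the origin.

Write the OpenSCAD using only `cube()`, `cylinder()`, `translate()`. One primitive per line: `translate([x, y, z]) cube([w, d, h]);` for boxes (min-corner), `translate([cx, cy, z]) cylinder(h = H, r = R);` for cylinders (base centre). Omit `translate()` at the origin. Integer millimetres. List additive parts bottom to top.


cube([180, 120, 20]);
translate([0, 0, 20]) cube([180, 20, 140]);


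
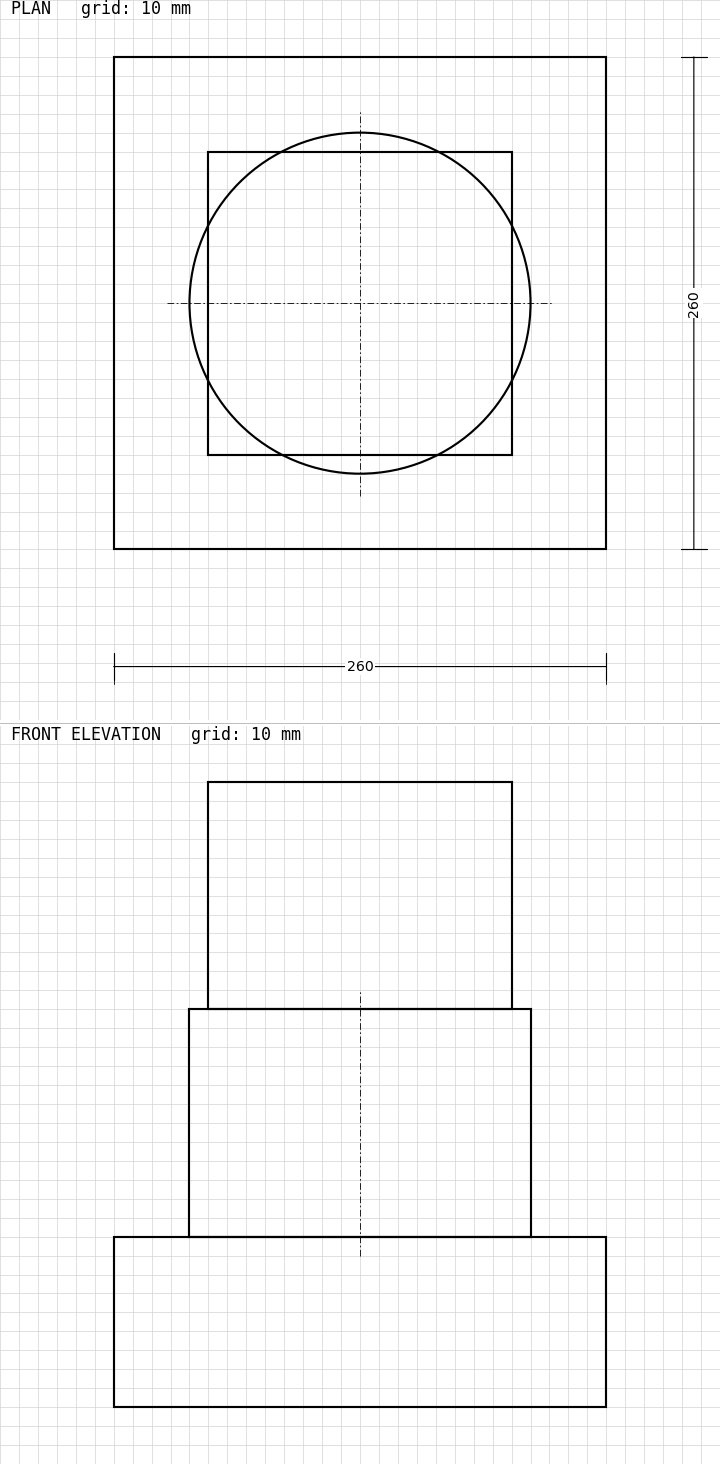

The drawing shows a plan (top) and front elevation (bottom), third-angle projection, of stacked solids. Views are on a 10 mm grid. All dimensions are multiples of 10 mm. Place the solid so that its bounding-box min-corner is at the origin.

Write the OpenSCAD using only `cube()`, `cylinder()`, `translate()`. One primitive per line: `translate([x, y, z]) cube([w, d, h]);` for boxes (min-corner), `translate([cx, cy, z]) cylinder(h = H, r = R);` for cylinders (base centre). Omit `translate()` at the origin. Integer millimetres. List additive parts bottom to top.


cube([260, 260, 90]);
translate([130, 130, 90]) cylinder(h = 120, r = 90);
translate([50, 50, 210]) cube([160, 160, 120]);
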